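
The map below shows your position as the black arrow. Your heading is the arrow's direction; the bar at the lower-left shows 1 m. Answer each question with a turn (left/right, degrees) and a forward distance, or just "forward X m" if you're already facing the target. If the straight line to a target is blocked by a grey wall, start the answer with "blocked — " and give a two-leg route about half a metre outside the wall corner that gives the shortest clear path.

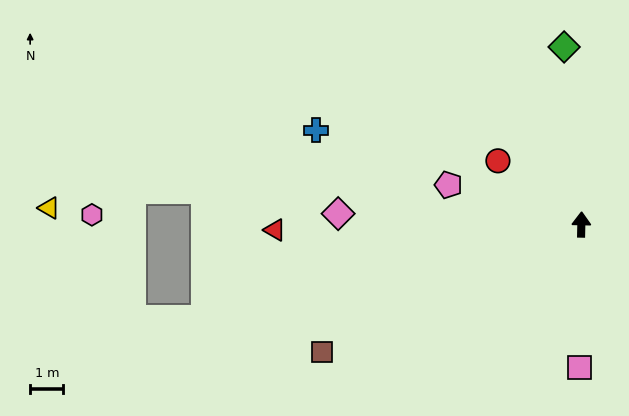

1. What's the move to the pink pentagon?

turn left 75°, forward 4.2 m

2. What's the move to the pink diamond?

turn left 89°, forward 7.3 m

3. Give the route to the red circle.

turn left 54°, forward 3.2 m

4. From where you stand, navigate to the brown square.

turn left 117°, forward 8.7 m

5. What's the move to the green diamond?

turn left 7°, forward 5.4 m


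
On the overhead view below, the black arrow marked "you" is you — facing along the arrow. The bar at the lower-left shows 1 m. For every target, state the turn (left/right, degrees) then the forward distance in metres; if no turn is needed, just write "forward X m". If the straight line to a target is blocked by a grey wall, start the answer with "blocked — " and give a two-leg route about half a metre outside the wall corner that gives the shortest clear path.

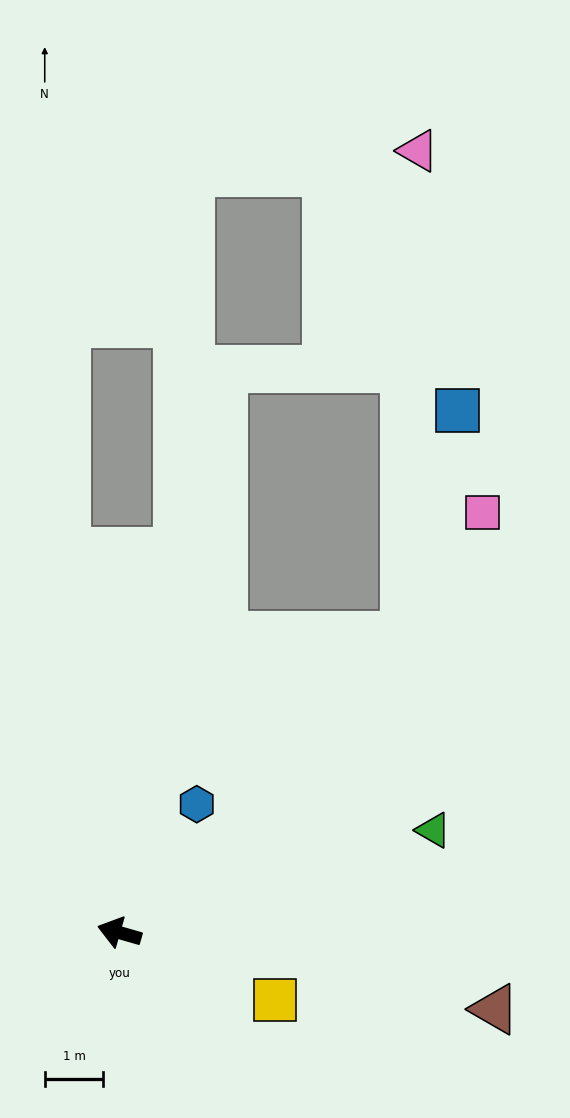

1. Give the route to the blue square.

blocked — turn right 118°, forward 7.0 m, then turn left 31°, forward 4.0 m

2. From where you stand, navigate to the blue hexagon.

turn right 105°, forward 2.6 m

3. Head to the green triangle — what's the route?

turn right 146°, forward 5.6 m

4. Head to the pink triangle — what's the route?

blocked — turn right 118°, forward 7.0 m, then turn left 43°, forward 8.3 m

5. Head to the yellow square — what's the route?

turn left 172°, forward 2.9 m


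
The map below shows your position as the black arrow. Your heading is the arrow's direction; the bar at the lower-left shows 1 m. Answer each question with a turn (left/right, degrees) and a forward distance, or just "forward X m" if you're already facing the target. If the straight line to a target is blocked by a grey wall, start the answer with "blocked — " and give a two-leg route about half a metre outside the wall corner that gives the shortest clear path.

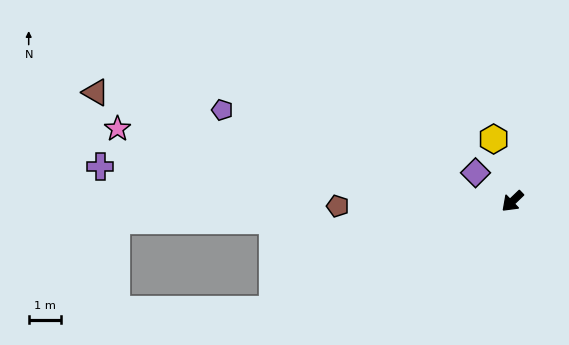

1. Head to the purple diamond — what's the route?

turn right 81°, forward 1.4 m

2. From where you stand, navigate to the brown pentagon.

turn right 42°, forward 5.4 m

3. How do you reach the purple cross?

turn right 49°, forward 12.7 m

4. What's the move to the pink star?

turn right 54°, forward 12.3 m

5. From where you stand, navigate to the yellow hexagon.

turn right 117°, forward 2.0 m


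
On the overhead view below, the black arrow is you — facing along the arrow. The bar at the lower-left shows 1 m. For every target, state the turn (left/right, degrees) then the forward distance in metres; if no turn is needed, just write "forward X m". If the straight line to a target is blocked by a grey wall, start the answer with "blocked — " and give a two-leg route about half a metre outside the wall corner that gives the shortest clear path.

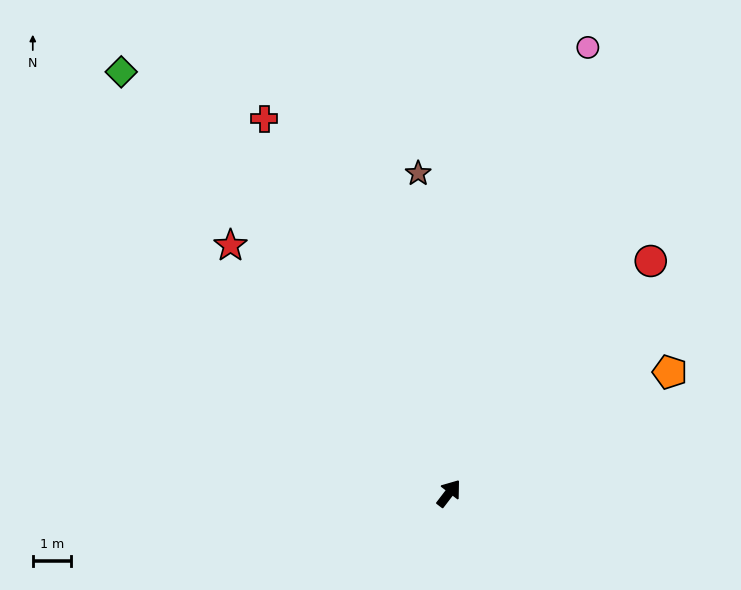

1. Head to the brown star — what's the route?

turn left 43°, forward 8.5 m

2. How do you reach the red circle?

turn right 3°, forward 8.2 m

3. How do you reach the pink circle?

turn left 20°, forward 12.4 m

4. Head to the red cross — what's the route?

turn left 64°, forward 11.1 m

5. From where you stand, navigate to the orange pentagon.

turn right 24°, forward 6.7 m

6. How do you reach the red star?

turn left 79°, forward 8.8 m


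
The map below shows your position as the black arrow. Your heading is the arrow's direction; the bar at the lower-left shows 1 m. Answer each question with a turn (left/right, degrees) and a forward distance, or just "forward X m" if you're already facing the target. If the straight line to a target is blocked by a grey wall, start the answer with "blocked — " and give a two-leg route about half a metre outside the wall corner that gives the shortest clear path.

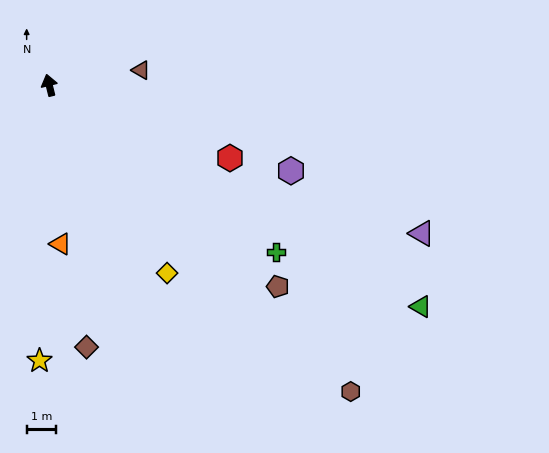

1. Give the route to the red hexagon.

turn right 126°, forward 6.6 m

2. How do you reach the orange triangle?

turn left 170°, forward 5.4 m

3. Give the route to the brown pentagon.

turn right 145°, forward 10.3 m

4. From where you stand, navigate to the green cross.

turn right 140°, forward 9.5 m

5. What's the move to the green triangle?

turn right 135°, forward 14.6 m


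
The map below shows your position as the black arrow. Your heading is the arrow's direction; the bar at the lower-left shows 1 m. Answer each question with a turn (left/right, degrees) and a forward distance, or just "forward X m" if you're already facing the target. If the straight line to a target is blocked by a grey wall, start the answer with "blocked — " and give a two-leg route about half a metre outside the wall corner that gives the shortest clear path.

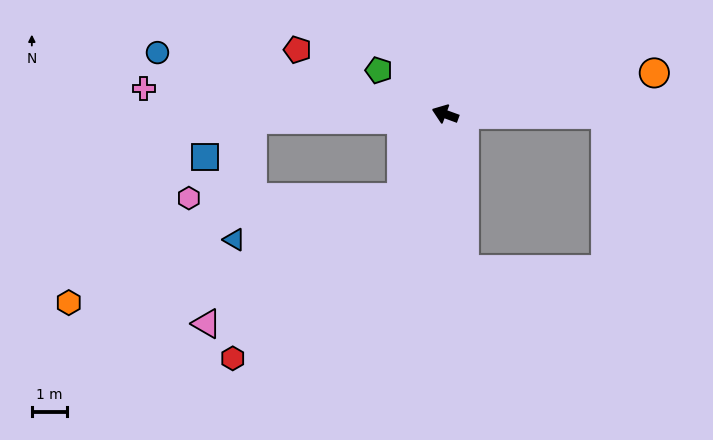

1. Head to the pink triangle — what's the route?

blocked — turn left 83°, forward 2.7 m, then turn right 30°, forward 6.7 m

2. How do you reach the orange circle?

turn right 149°, forward 6.1 m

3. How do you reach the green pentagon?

turn right 13°, forward 2.3 m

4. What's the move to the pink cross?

turn left 15°, forward 8.7 m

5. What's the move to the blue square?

blocked — turn left 21°, forward 5.6 m, then turn left 37°, forward 1.8 m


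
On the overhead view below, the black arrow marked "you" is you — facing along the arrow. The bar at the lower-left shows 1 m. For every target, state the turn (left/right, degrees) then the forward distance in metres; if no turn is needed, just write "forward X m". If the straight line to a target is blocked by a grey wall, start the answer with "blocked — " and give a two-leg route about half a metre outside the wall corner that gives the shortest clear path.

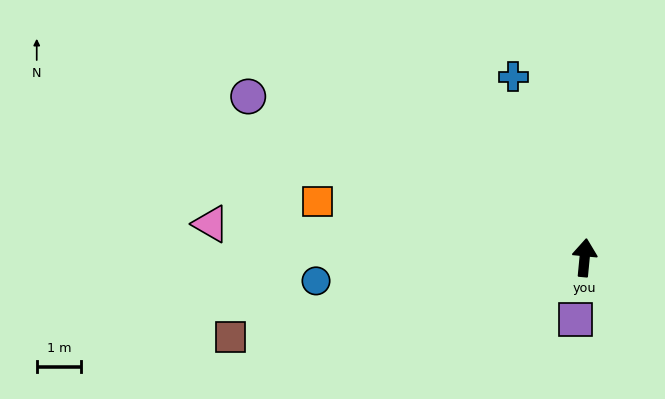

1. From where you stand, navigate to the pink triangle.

turn left 90°, forward 8.5 m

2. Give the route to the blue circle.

turn left 100°, forward 6.1 m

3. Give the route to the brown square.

turn left 108°, forward 8.2 m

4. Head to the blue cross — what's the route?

turn left 27°, forward 4.4 m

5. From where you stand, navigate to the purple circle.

turn left 70°, forward 8.4 m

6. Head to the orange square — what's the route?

turn left 84°, forward 6.2 m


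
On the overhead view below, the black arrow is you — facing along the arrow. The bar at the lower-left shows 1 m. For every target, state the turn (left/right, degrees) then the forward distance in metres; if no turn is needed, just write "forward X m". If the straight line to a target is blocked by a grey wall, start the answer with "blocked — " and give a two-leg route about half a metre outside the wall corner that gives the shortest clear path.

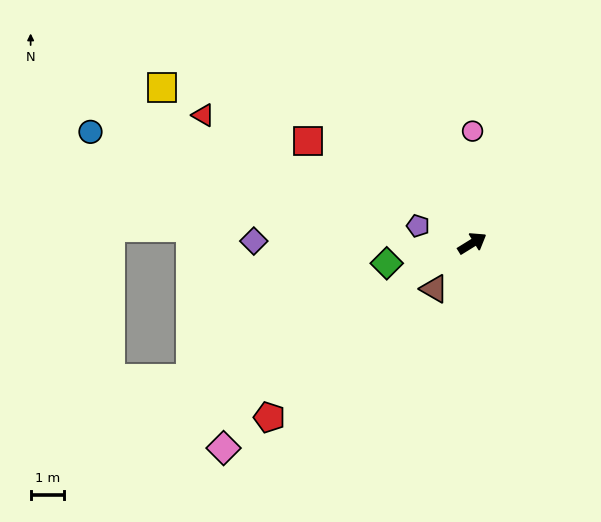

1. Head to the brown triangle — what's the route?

turn right 162°, forward 1.8 m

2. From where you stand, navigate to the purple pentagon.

turn left 130°, forward 1.7 m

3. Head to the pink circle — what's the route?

turn left 58°, forward 3.3 m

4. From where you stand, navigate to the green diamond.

turn left 161°, forward 2.6 m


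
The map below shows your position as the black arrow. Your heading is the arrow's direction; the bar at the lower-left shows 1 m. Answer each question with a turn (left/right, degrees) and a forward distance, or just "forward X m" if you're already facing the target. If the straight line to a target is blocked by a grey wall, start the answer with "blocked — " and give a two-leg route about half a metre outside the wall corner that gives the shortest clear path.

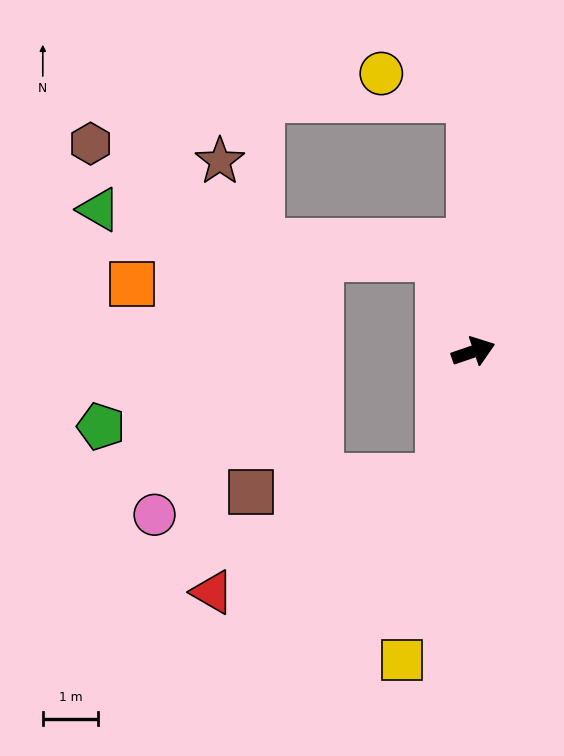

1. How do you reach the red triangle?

blocked — turn right 124°, forward 2.4 m, then turn right 48°, forward 4.6 m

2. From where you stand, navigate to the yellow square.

turn right 122°, forward 5.8 m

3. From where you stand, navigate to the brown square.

blocked — turn right 124°, forward 2.4 m, then turn right 70°, forward 3.4 m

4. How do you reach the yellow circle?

blocked — turn left 72°, forward 4.6 m, then turn left 73°, forward 1.7 m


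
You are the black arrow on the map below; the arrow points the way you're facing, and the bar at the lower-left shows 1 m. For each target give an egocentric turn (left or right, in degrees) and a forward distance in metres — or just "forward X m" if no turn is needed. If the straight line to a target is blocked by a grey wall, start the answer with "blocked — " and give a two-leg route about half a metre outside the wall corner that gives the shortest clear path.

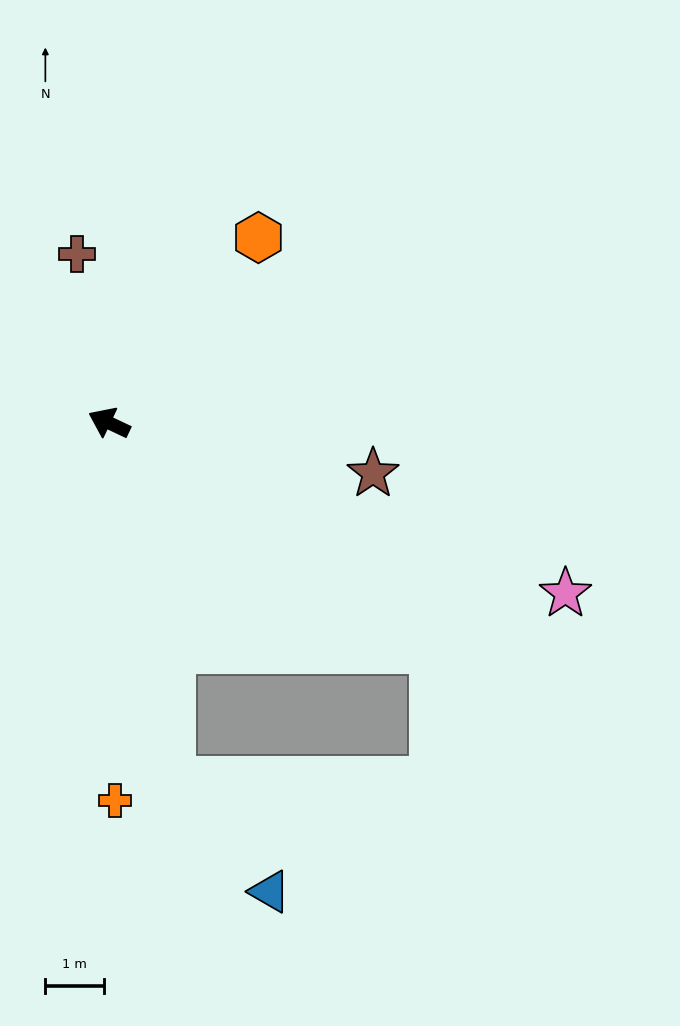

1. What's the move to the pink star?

turn right 175°, forward 8.3 m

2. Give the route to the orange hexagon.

turn right 104°, forward 4.1 m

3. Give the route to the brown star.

turn right 166°, forward 4.6 m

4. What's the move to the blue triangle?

blocked — turn left 125°, forward 6.2 m, then turn left 32°, forward 2.5 m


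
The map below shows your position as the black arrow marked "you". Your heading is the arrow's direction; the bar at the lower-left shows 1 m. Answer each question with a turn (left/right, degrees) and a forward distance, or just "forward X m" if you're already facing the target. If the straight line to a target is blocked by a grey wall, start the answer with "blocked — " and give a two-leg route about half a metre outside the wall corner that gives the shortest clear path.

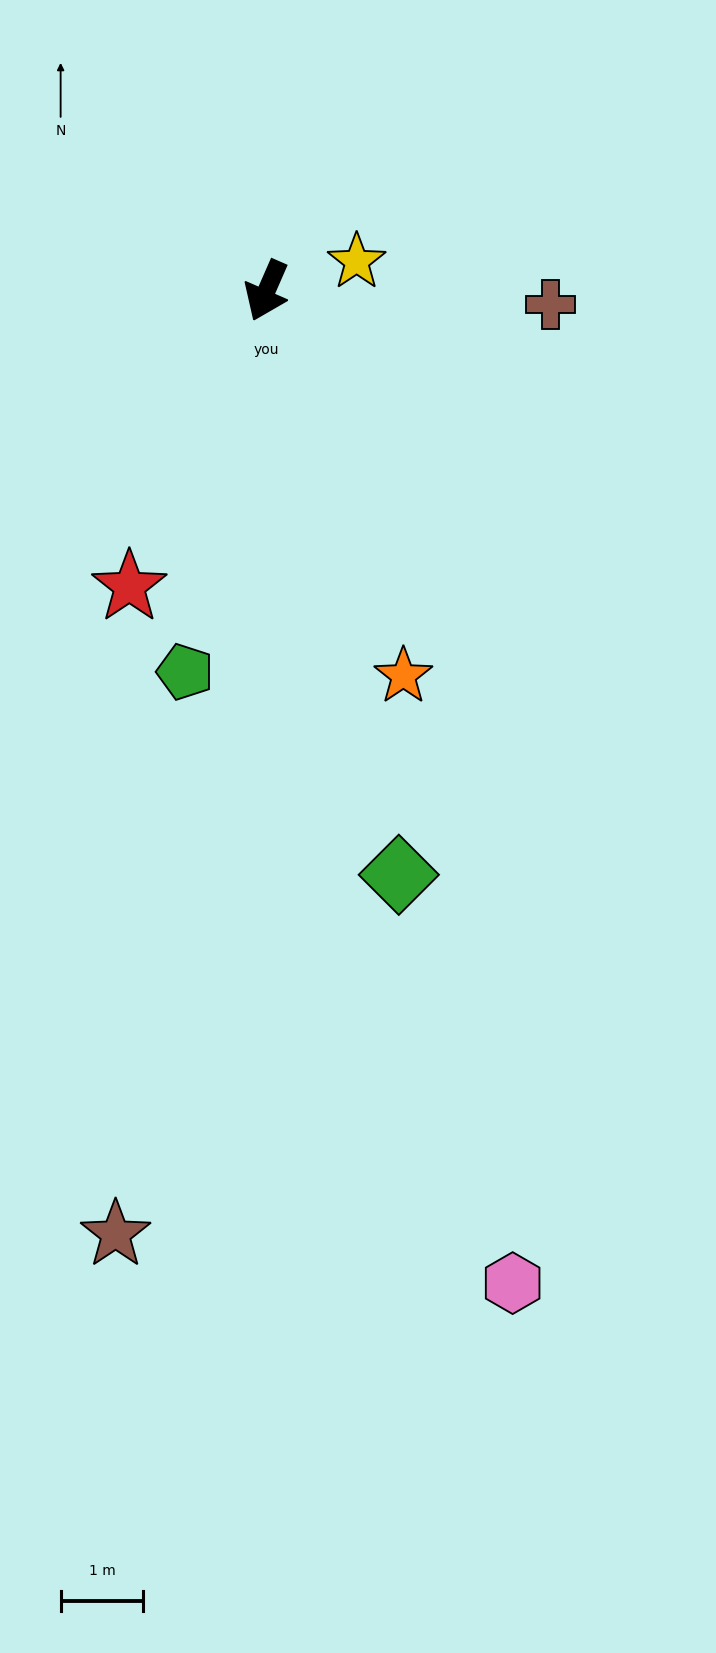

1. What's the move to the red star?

forward 3.9 m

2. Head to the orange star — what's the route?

turn left 43°, forward 4.9 m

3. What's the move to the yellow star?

turn left 132°, forward 1.1 m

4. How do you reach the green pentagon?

turn left 12°, forward 4.7 m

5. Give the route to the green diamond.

turn left 36°, forward 7.2 m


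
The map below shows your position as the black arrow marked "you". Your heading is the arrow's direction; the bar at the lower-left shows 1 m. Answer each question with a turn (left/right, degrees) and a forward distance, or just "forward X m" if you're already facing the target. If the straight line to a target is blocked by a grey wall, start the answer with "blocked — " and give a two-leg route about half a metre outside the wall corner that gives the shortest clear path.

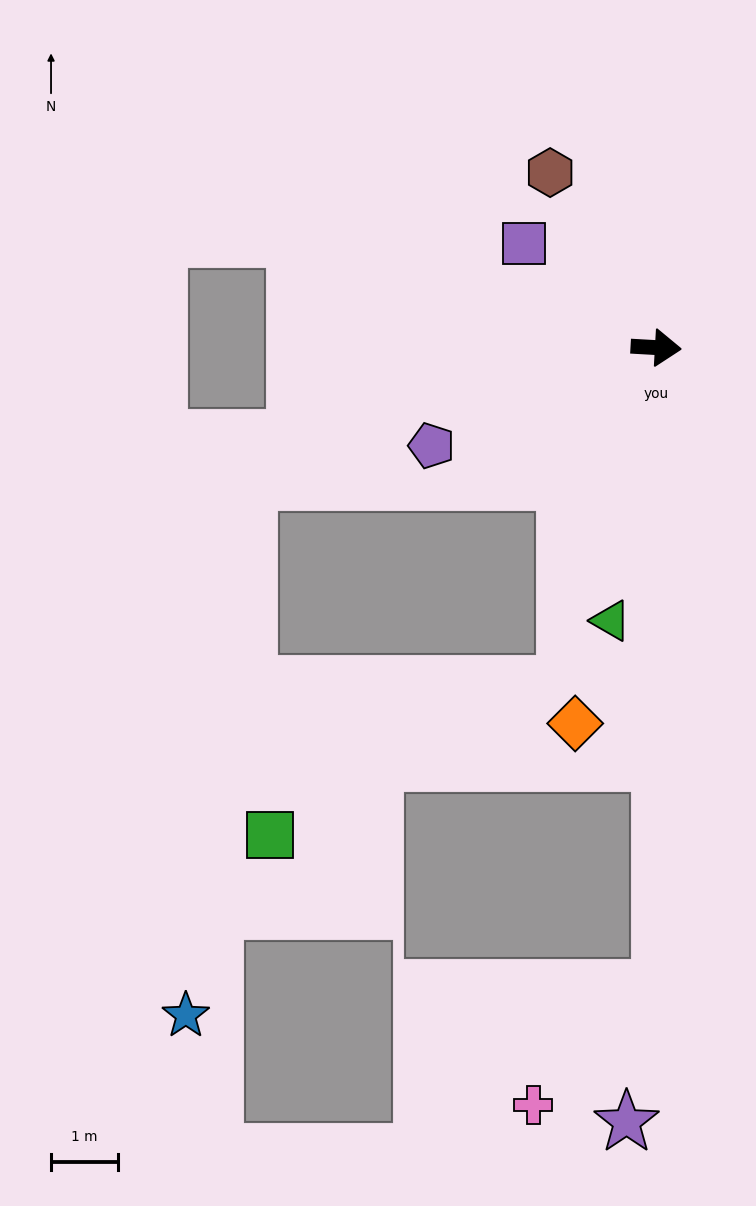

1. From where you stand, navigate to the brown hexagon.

turn left 124°, forward 3.1 m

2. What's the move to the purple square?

turn left 145°, forward 2.5 m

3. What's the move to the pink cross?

blocked — turn right 86°, forward 9.6 m, then turn right 48°, forward 2.6 m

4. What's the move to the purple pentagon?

turn right 153°, forward 3.7 m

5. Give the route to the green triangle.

turn right 96°, forward 4.1 m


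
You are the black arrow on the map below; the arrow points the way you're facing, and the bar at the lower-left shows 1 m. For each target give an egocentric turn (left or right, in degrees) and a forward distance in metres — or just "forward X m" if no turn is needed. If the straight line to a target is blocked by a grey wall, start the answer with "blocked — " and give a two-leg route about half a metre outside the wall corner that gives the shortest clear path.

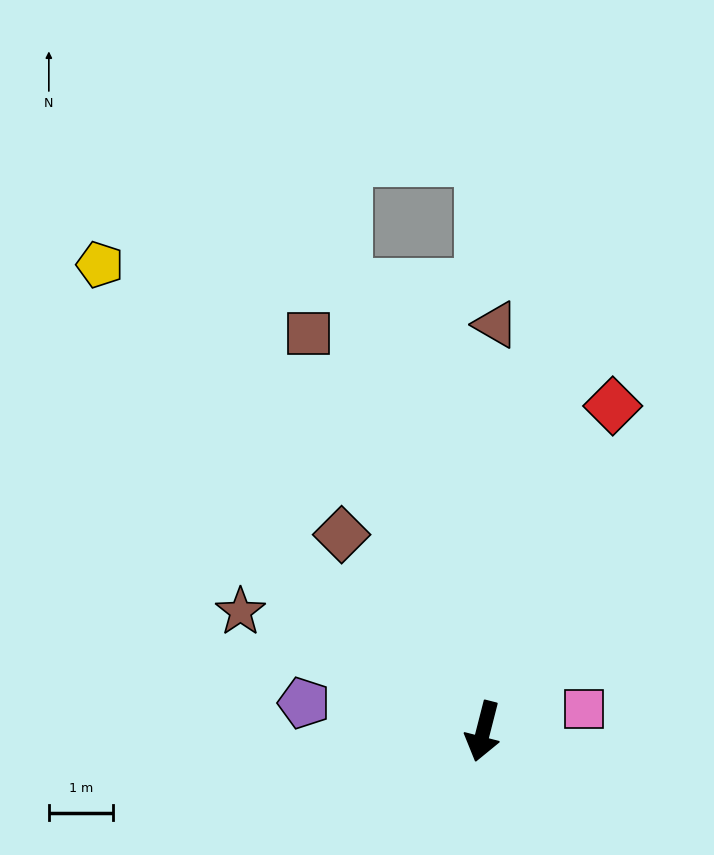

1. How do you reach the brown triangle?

turn right 167°, forward 6.3 m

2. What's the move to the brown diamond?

turn right 130°, forward 3.8 m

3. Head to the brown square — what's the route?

turn right 142°, forward 6.7 m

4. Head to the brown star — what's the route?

turn right 102°, forward 4.2 m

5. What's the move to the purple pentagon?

turn right 85°, forward 2.8 m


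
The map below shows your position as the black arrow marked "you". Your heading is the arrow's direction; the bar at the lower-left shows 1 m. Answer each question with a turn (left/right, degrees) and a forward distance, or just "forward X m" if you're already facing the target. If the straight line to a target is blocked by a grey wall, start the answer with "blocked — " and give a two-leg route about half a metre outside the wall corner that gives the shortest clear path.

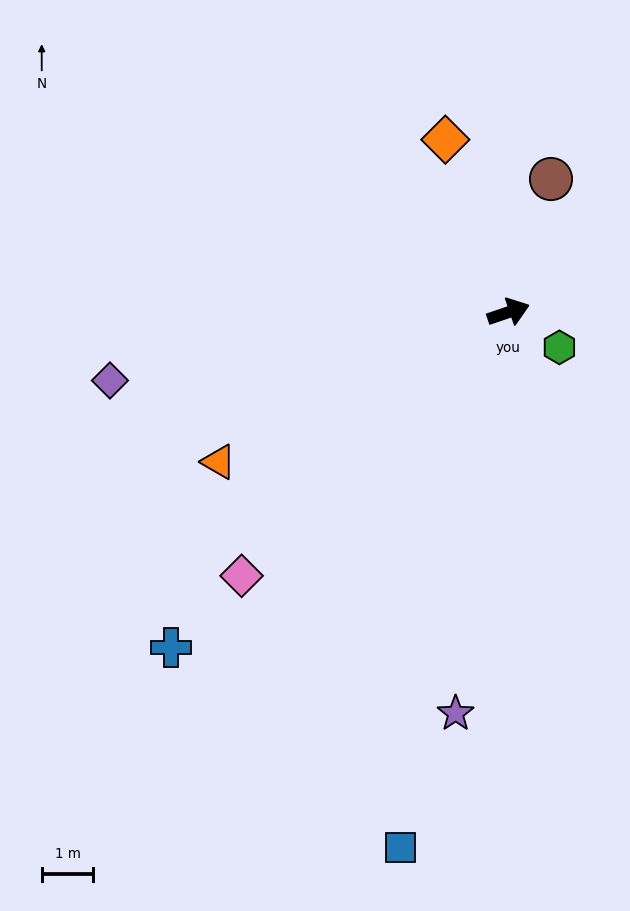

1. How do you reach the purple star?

turn right 116°, forward 7.9 m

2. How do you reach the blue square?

turn right 120°, forward 10.6 m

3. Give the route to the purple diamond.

turn left 171°, forward 7.8 m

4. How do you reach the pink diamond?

turn right 154°, forward 7.3 m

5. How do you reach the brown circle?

turn left 54°, forward 2.7 m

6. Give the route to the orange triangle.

turn right 171°, forward 6.3 m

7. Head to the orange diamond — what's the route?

turn left 91°, forward 3.6 m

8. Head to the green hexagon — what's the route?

turn right 53°, forward 1.2 m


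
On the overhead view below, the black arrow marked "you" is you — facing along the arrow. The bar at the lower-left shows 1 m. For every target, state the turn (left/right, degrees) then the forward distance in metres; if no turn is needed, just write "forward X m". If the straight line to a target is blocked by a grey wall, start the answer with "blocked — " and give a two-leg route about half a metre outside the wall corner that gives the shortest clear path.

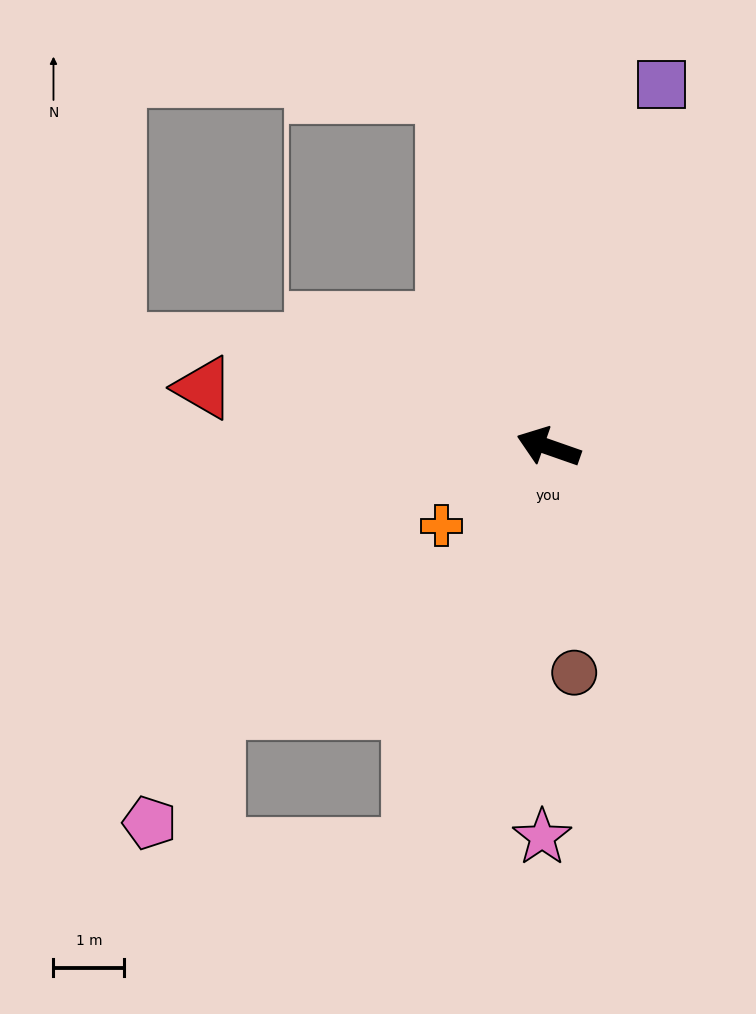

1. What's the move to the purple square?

turn right 88°, forward 5.4 m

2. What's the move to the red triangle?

turn left 10°, forward 4.9 m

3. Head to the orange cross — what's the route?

turn left 56°, forward 1.9 m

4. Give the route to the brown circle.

turn left 116°, forward 3.2 m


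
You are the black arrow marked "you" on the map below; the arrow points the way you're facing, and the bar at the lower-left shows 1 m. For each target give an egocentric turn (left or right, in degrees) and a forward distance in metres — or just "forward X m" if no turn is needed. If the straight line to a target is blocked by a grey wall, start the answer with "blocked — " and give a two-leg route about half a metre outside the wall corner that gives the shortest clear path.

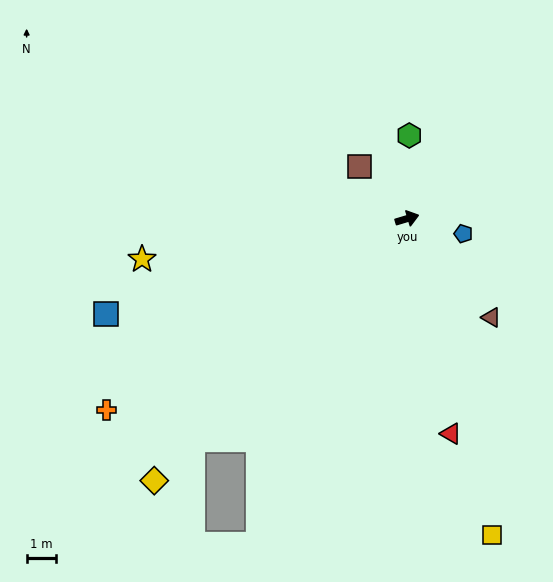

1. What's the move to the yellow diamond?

turn right 151°, forward 12.6 m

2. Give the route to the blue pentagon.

turn right 32°, forward 2.0 m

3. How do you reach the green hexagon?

turn left 72°, forward 2.9 m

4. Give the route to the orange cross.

turn right 164°, forward 12.3 m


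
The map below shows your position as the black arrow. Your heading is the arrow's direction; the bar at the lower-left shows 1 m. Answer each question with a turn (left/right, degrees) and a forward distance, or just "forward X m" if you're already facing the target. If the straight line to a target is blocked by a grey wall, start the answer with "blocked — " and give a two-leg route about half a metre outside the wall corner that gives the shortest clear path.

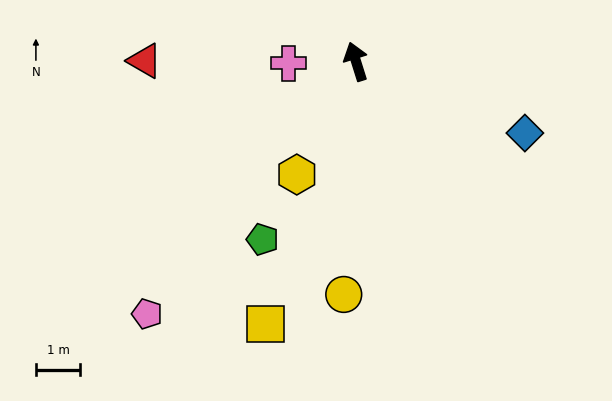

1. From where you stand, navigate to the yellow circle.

turn left 160°, forward 5.3 m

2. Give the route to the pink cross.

turn left 74°, forward 1.5 m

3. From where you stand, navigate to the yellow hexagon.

turn left 135°, forward 2.9 m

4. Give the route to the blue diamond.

turn right 130°, forward 4.2 m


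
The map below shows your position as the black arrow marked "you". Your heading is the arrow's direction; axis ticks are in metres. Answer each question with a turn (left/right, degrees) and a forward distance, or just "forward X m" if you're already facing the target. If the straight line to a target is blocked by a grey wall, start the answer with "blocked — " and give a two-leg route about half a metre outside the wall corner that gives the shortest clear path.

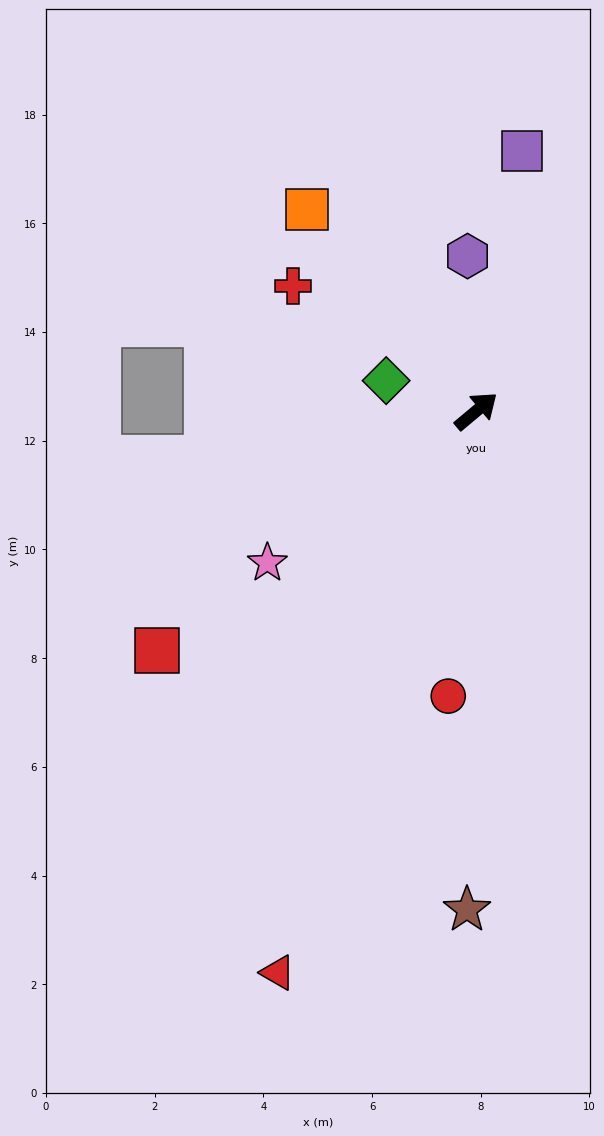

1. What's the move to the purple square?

turn left 40°, forward 4.9 m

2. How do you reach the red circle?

turn right 136°, forward 5.3 m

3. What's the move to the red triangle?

turn right 149°, forward 11.0 m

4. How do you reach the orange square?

turn left 90°, forward 4.8 m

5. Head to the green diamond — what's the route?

turn left 121°, forward 1.7 m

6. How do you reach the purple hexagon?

turn left 53°, forward 2.9 m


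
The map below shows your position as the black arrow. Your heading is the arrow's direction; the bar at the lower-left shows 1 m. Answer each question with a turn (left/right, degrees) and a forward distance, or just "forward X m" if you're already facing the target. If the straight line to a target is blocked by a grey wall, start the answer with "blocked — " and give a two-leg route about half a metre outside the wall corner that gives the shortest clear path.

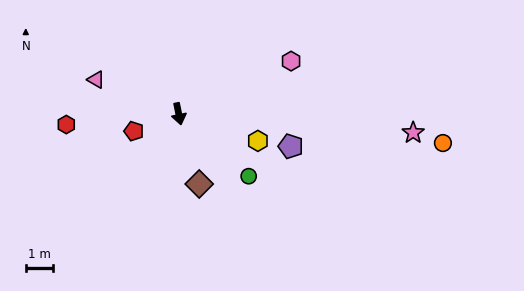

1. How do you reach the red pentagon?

turn right 80°, forward 1.8 m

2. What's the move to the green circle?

turn left 37°, forward 3.5 m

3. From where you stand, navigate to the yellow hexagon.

turn left 60°, forward 3.1 m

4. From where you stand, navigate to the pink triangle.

turn right 124°, forward 3.3 m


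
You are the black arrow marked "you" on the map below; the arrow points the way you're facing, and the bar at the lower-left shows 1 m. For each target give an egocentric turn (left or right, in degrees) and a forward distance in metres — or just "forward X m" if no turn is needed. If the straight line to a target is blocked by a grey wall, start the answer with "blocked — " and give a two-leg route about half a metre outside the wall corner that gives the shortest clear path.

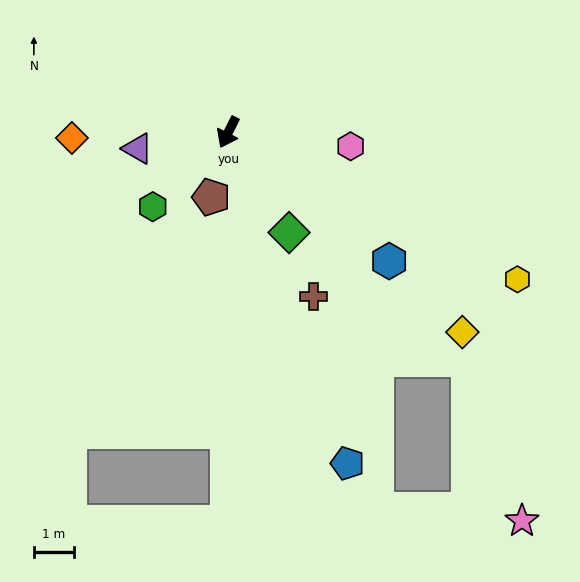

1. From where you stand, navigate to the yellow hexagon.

turn left 90°, forward 8.0 m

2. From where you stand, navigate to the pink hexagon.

turn left 110°, forward 3.0 m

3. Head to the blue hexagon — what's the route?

turn left 78°, forward 5.1 m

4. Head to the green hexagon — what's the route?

turn right 19°, forward 2.6 m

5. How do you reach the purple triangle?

turn right 53°, forward 2.3 m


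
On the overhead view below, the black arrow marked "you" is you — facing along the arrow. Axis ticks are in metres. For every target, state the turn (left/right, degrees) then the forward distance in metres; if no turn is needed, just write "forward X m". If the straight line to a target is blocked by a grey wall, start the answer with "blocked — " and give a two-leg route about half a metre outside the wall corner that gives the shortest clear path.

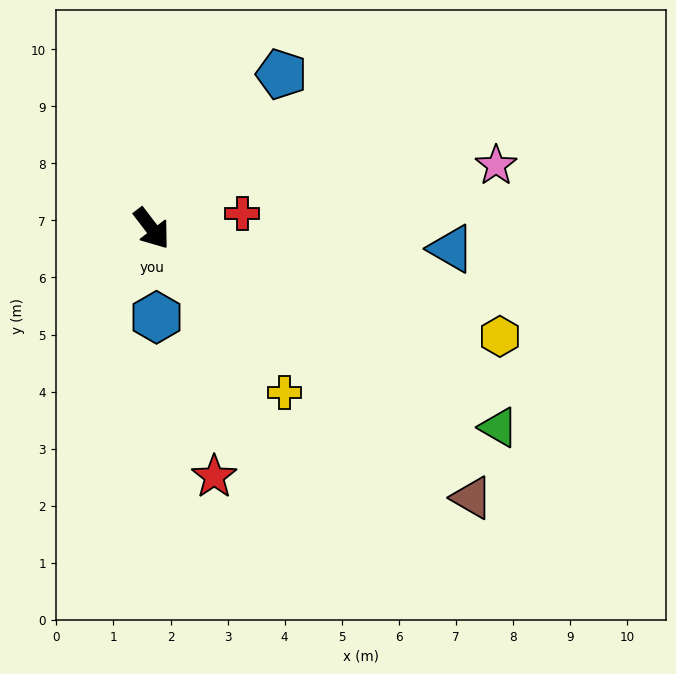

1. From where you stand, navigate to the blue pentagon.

turn left 103°, forward 3.5 m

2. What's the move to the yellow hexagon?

turn left 35°, forward 6.4 m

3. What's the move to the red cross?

turn left 62°, forward 1.6 m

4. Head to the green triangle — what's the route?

turn left 23°, forward 7.0 m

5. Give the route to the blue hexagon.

turn right 34°, forward 1.6 m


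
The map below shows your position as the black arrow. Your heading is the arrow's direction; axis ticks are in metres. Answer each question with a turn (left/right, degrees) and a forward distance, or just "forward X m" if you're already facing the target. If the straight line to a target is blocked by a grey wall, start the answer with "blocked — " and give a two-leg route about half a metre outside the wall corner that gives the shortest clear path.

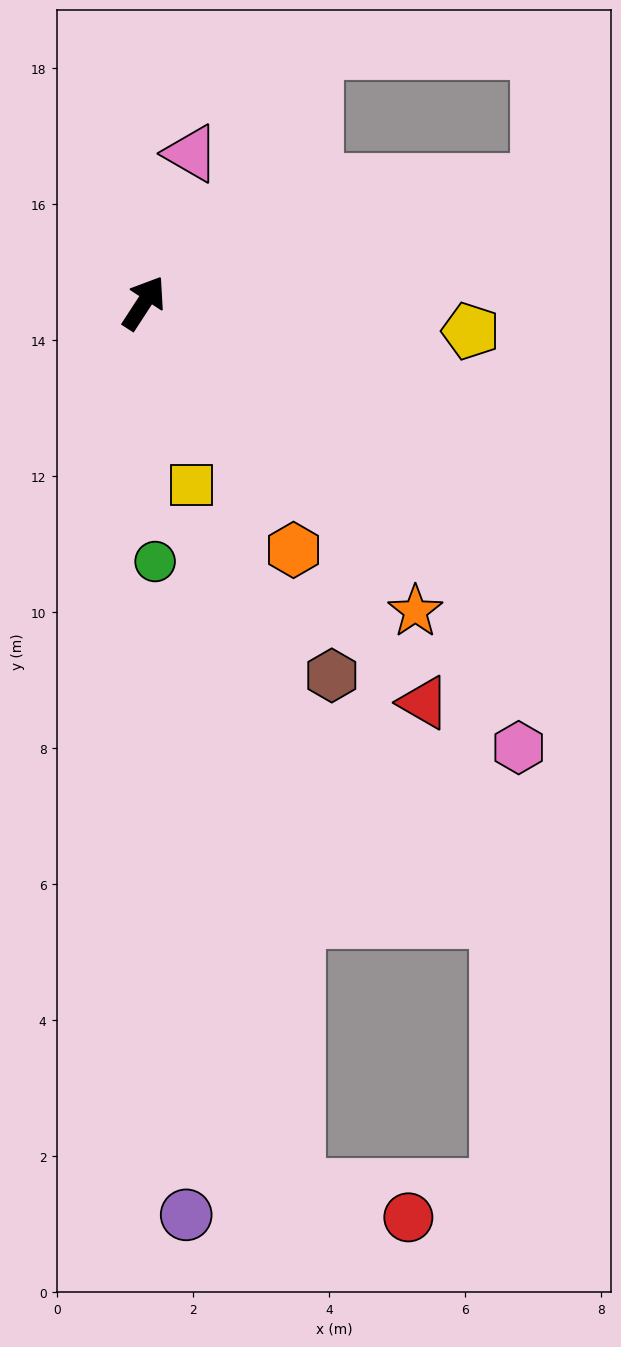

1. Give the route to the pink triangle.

turn left 15°, forward 2.3 m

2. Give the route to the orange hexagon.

turn right 116°, forward 4.2 m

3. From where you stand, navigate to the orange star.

turn right 106°, forward 6.0 m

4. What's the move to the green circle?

turn right 144°, forward 3.8 m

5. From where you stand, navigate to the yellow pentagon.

turn right 62°, forward 4.8 m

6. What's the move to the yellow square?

turn right 132°, forward 2.8 m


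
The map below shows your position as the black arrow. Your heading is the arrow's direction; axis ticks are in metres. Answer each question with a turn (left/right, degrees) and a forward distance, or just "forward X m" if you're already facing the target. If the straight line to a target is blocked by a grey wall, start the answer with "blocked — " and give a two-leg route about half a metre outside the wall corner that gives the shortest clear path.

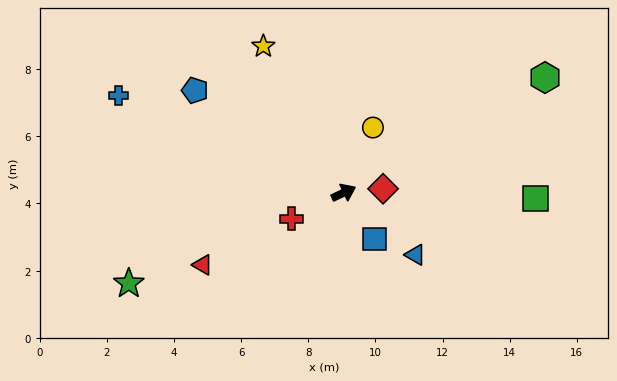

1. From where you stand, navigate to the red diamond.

turn right 20°, forward 1.2 m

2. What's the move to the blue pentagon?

turn left 120°, forward 5.4 m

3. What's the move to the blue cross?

turn left 131°, forward 7.3 m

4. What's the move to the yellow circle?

turn left 41°, forward 2.1 m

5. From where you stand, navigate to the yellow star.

turn left 93°, forward 5.0 m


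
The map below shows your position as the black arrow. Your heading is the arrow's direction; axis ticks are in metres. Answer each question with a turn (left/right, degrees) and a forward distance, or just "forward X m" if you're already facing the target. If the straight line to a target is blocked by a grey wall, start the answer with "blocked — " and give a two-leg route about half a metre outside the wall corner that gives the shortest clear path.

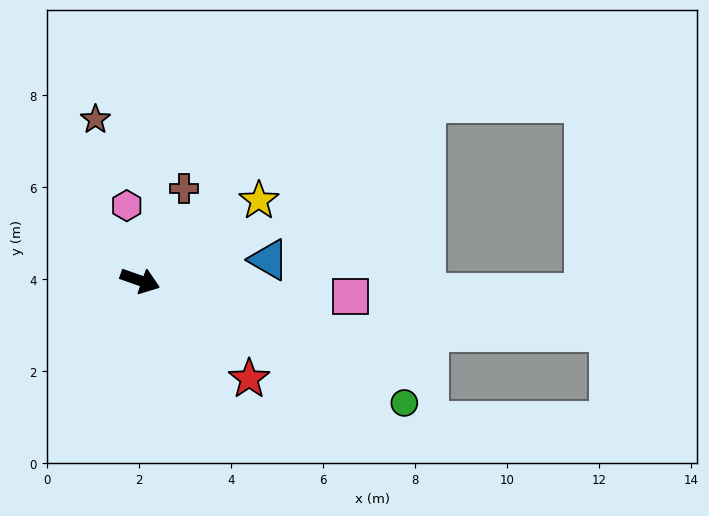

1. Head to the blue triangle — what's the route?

turn left 29°, forward 2.8 m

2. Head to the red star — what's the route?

turn right 23°, forward 3.2 m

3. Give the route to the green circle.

turn right 5°, forward 6.3 m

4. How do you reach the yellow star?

turn left 53°, forward 3.1 m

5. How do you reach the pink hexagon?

turn left 120°, forward 1.7 m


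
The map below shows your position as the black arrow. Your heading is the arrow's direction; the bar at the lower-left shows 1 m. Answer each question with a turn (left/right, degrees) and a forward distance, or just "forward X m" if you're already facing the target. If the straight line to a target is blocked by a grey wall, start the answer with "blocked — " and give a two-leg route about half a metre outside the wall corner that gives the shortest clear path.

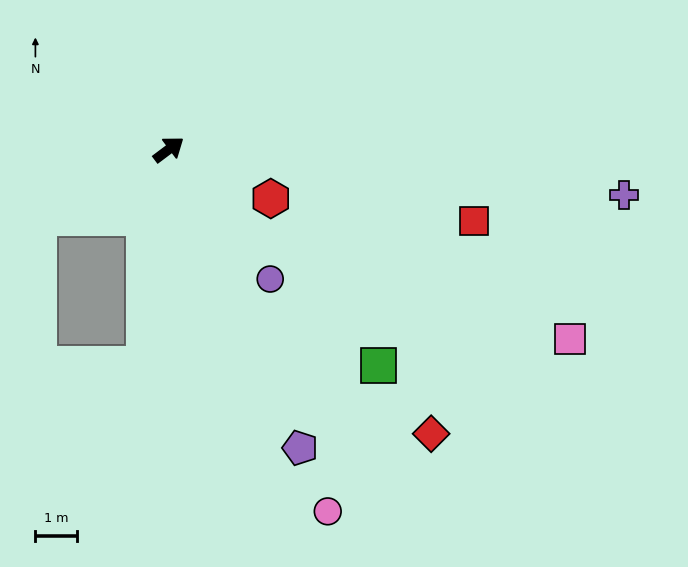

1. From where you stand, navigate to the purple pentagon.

turn right 103°, forward 7.8 m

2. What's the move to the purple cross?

turn right 43°, forward 10.9 m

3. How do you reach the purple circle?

turn right 89°, forward 3.9 m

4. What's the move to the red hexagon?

turn right 63°, forward 2.7 m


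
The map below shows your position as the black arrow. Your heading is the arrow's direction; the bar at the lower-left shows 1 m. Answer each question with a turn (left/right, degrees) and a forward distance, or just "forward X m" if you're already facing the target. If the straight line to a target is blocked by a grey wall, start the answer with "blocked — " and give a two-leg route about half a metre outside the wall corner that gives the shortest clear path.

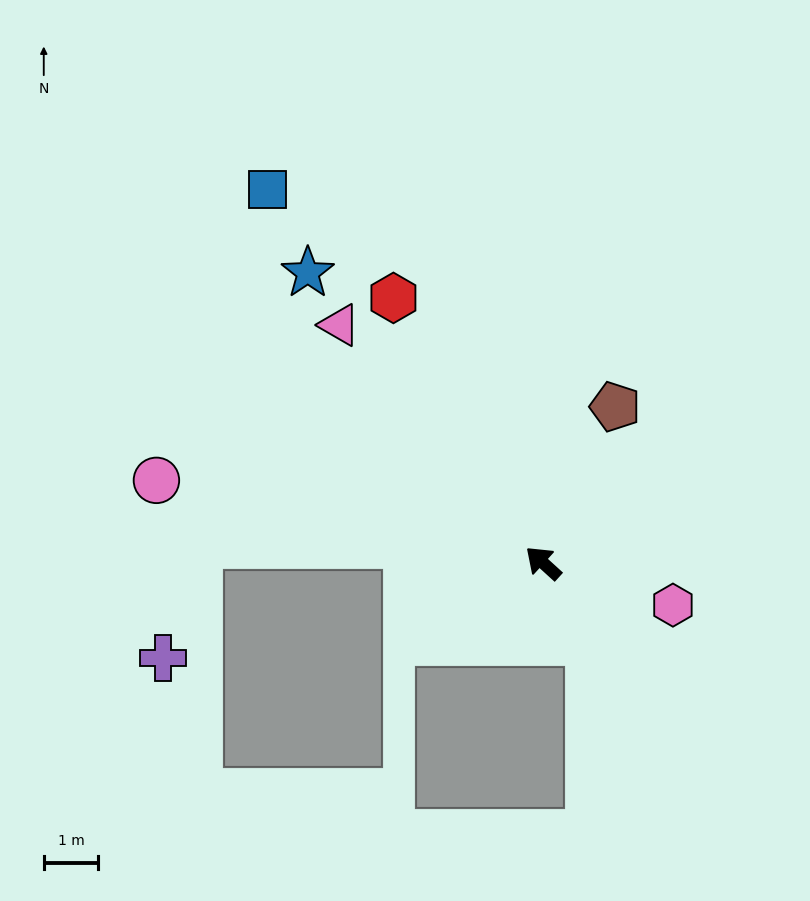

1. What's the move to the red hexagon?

turn right 18°, forward 5.6 m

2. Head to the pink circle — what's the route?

turn left 30°, forward 7.3 m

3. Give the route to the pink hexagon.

turn right 156°, forward 2.5 m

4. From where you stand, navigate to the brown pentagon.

turn right 72°, forward 3.2 m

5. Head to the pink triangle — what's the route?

turn right 7°, forward 5.8 m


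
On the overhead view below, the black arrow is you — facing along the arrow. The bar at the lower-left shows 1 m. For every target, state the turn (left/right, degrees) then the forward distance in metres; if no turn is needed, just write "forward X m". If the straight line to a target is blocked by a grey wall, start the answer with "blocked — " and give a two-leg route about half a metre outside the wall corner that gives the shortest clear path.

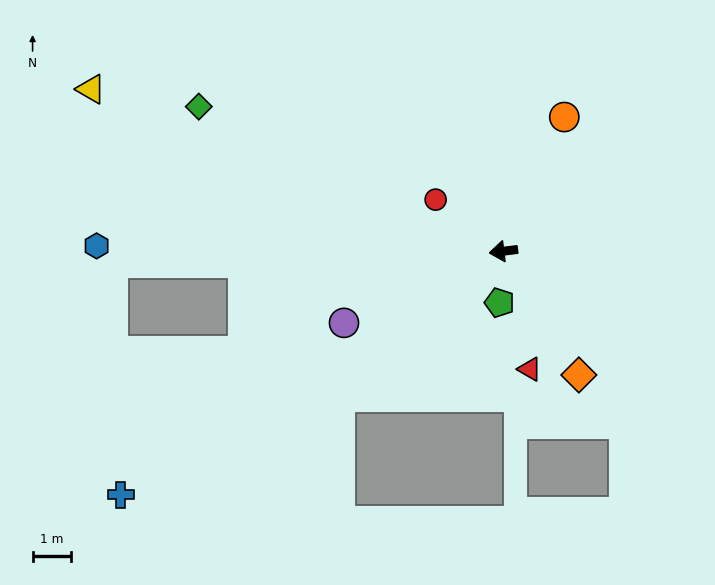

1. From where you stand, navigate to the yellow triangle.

turn right 28°, forward 11.6 m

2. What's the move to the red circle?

turn right 44°, forward 2.2 m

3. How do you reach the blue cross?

turn left 25°, forward 11.9 m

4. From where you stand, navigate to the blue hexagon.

turn right 8°, forward 10.7 m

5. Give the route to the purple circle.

turn left 17°, forward 4.6 m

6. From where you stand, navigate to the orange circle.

turn right 121°, forward 3.9 m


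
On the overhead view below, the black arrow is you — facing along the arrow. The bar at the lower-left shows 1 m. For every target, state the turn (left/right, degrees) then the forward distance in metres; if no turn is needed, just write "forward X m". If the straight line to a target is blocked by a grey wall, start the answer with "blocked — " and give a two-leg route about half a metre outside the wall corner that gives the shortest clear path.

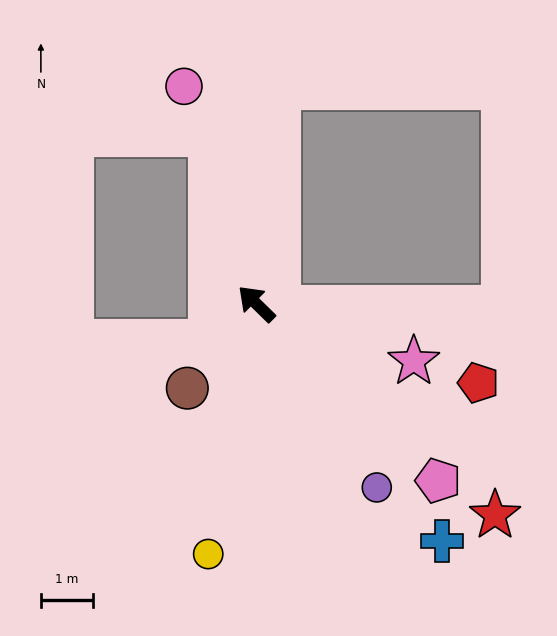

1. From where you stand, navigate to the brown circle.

turn left 95°, forward 2.1 m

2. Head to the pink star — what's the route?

turn right 156°, forward 3.2 m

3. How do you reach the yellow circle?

turn left 124°, forward 4.9 m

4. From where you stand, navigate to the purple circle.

turn left 168°, forward 4.2 m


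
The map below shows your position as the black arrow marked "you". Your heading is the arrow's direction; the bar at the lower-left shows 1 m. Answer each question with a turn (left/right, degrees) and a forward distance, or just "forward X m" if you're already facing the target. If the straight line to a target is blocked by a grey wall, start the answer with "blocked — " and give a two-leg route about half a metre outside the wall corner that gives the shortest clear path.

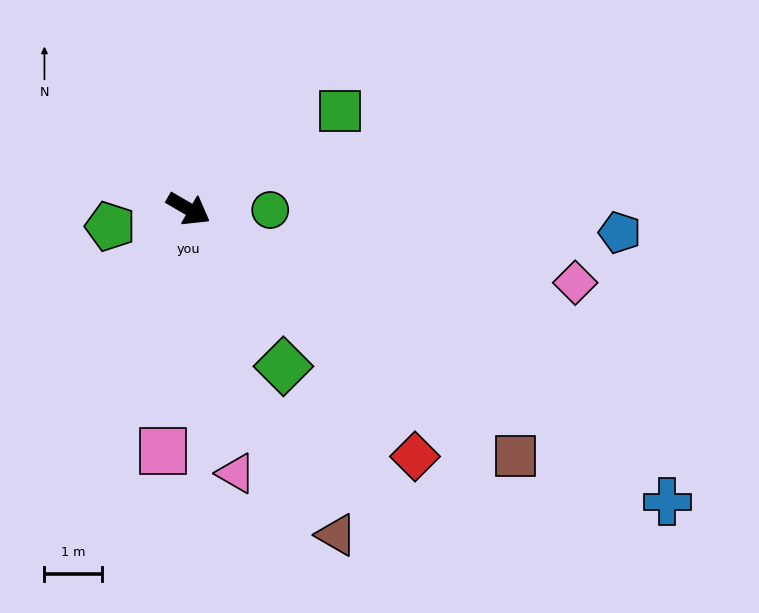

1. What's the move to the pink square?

turn right 66°, forward 4.3 m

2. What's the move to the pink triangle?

turn right 50°, forward 4.7 m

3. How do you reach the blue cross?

forward 9.8 m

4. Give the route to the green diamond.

turn right 29°, forward 3.2 m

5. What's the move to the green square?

turn left 63°, forward 3.2 m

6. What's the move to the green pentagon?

turn right 137°, forward 1.4 m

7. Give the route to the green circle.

turn left 29°, forward 1.4 m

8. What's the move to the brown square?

turn right 7°, forward 7.2 m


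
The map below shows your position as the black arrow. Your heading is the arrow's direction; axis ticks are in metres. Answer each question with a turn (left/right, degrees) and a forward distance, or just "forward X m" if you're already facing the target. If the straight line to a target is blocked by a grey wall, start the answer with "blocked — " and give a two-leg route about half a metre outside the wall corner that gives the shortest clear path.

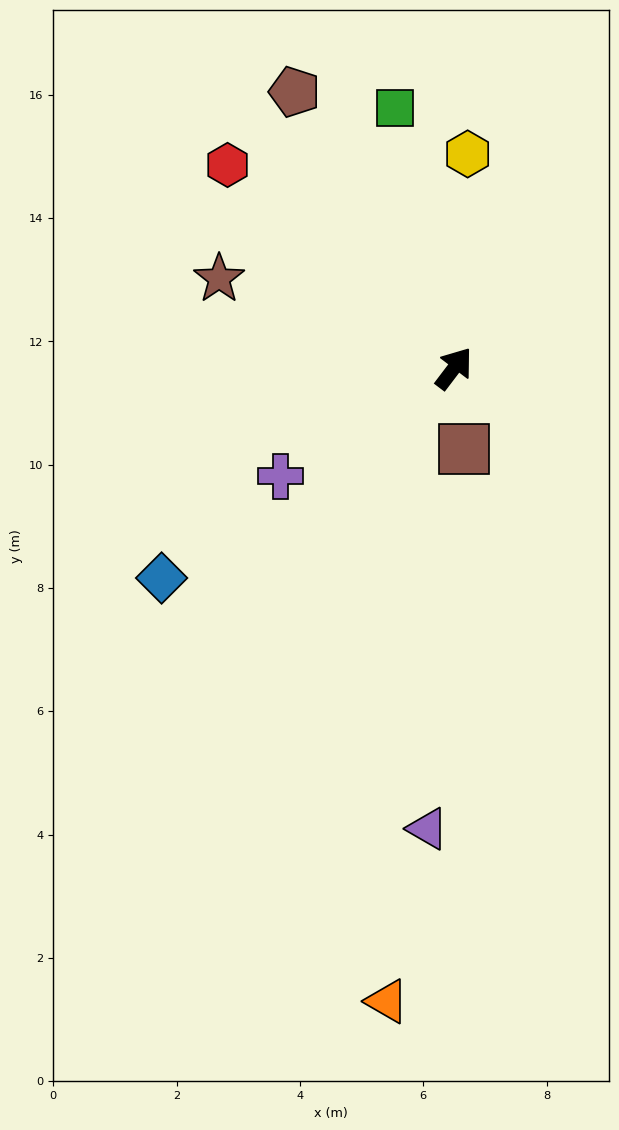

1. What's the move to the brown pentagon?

turn left 67°, forward 5.2 m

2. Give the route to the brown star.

turn left 106°, forward 4.1 m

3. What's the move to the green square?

turn left 50°, forward 4.3 m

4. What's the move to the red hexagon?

turn left 85°, forward 4.9 m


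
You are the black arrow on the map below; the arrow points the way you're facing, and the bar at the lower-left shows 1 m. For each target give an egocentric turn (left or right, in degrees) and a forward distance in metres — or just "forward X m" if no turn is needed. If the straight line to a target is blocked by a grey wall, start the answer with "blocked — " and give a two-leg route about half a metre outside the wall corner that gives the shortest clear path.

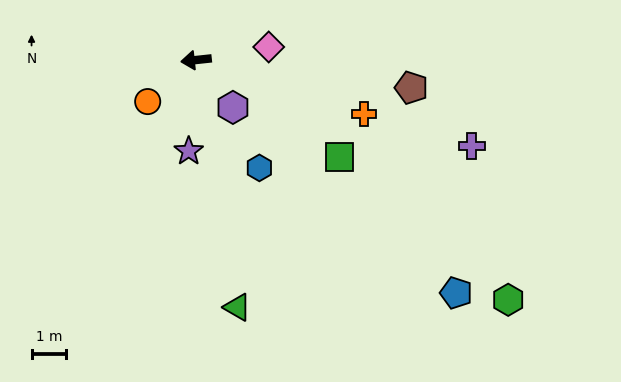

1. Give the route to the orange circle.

turn left 35°, forward 1.8 m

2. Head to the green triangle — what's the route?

turn left 93°, forward 7.3 m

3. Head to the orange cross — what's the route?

turn left 156°, forward 5.1 m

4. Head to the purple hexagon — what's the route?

turn left 122°, forward 1.7 m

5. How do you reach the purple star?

turn left 79°, forward 2.6 m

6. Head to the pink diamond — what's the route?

turn right 176°, forward 2.1 m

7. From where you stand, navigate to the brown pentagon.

turn left 167°, forward 6.3 m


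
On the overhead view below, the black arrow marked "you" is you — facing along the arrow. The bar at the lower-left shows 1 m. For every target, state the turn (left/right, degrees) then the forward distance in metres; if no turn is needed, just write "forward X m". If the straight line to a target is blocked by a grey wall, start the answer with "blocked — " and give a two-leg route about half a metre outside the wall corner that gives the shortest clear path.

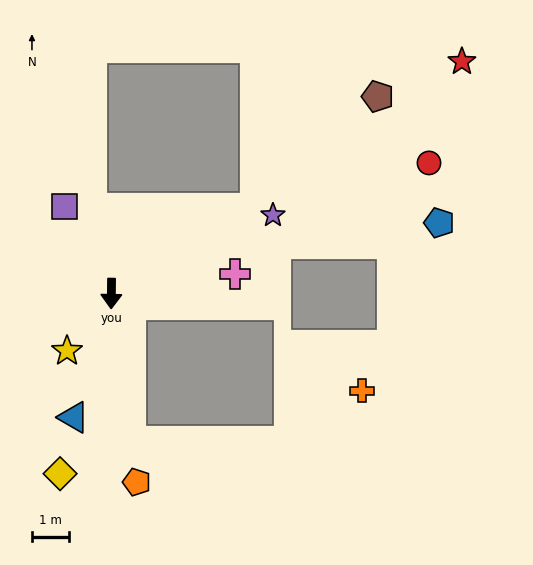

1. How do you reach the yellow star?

turn right 37°, forward 1.9 m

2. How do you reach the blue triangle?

turn right 16°, forward 3.5 m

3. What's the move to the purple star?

turn left 117°, forward 4.8 m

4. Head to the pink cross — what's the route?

turn left 100°, forward 3.3 m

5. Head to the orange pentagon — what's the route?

turn left 8°, forward 5.1 m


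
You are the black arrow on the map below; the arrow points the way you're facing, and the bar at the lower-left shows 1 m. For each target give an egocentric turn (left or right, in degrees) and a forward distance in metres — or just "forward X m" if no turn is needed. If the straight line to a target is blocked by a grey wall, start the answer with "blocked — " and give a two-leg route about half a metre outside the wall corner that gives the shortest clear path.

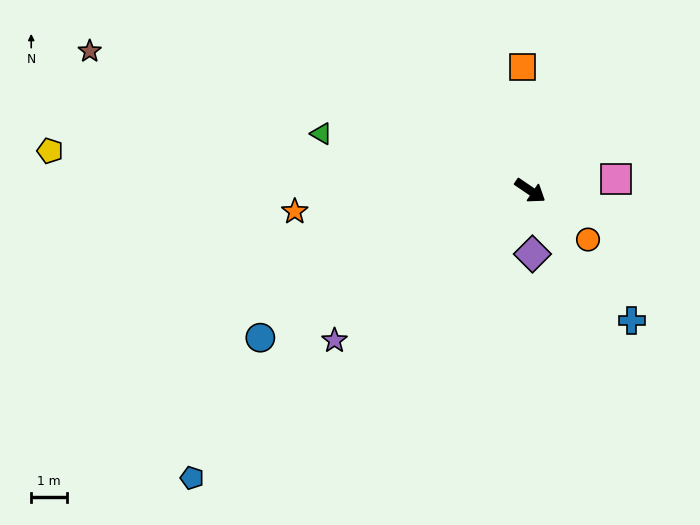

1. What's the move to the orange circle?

turn right 6°, forward 2.1 m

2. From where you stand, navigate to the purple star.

turn right 108°, forward 6.9 m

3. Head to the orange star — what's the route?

turn right 141°, forward 6.6 m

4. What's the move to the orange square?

turn left 128°, forward 3.5 m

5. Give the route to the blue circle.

turn right 117°, forward 8.6 m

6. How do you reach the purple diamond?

turn right 54°, forward 1.8 m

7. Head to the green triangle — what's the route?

turn right 161°, forward 6.1 m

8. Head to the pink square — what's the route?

turn left 42°, forward 2.4 m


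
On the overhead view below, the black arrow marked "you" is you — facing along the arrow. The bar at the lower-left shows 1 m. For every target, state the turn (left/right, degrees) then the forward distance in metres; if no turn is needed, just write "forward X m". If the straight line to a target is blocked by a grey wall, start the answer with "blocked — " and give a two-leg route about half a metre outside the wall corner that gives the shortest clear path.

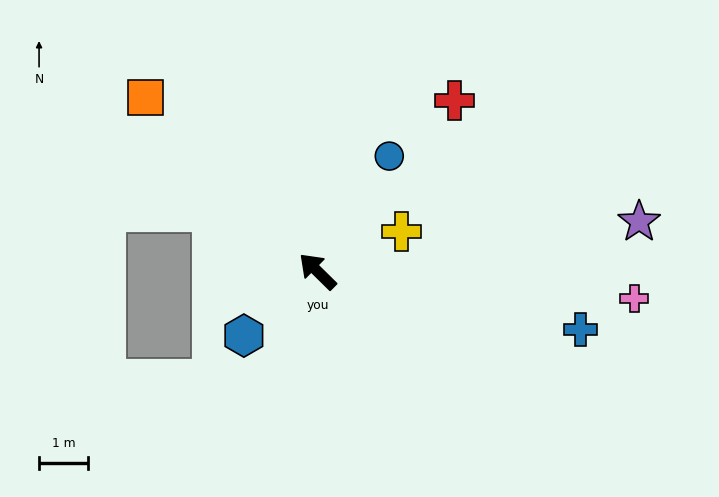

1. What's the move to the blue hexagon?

turn left 86°, forward 2.0 m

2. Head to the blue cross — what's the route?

turn right 148°, forward 5.5 m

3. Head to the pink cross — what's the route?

turn right 140°, forward 6.5 m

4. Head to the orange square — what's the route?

forward 5.0 m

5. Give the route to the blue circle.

turn right 77°, forward 2.8 m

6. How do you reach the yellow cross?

turn right 110°, forward 1.9 m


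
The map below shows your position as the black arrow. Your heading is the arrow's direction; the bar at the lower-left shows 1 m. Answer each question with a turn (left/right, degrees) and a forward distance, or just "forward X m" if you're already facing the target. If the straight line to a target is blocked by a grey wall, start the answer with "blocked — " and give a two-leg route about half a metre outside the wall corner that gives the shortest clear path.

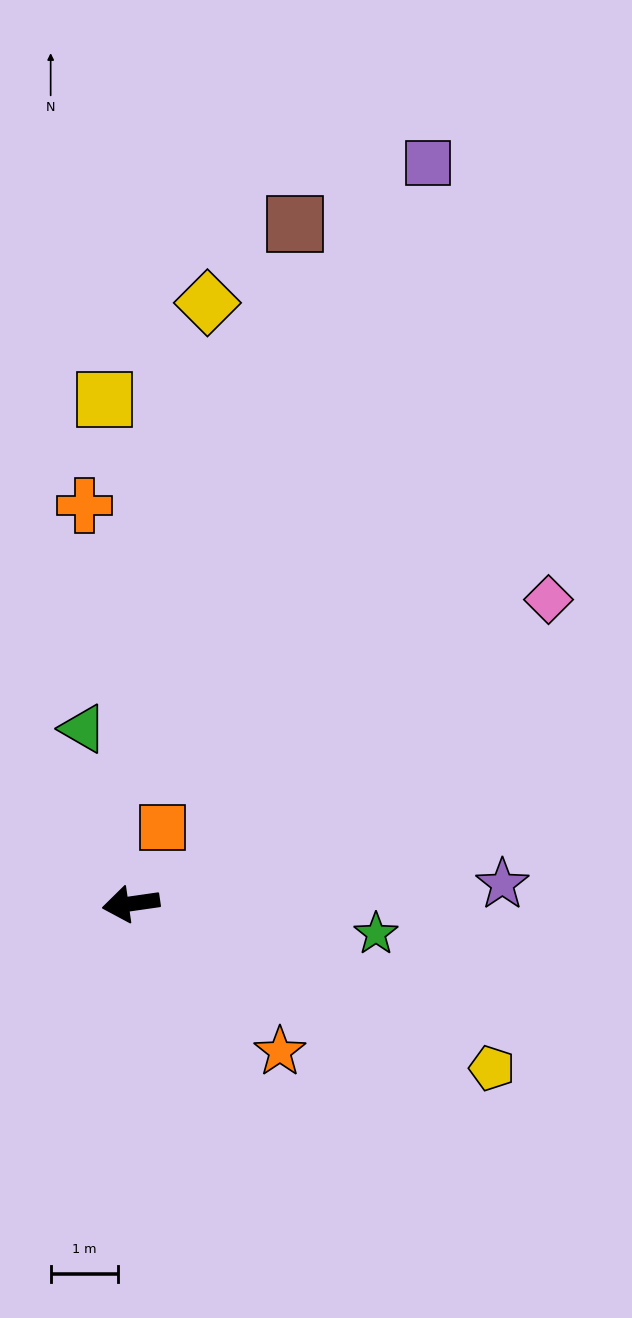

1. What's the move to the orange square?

turn right 121°, forward 1.2 m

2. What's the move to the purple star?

turn left 175°, forward 5.5 m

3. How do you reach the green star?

turn left 165°, forward 3.7 m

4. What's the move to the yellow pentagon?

turn left 147°, forward 5.9 m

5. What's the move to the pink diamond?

turn right 152°, forward 7.7 m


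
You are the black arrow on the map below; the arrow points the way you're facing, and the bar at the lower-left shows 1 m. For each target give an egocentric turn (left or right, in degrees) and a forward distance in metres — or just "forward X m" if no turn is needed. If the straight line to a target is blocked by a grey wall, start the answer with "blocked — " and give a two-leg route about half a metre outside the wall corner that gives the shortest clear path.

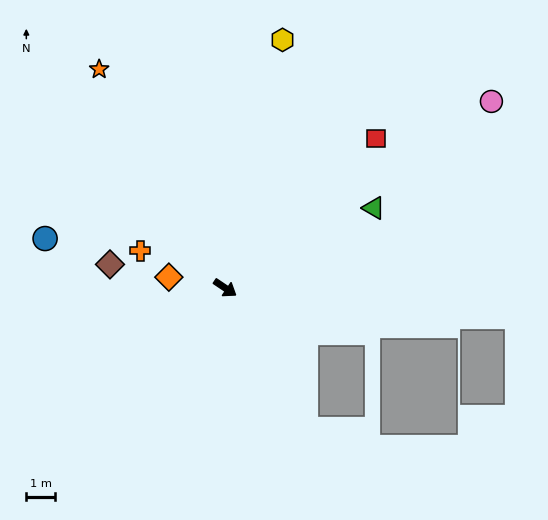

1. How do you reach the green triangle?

turn left 62°, forward 5.9 m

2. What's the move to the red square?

turn left 79°, forward 7.4 m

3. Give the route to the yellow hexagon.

turn left 111°, forward 8.9 m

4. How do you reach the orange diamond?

turn right 157°, forward 2.0 m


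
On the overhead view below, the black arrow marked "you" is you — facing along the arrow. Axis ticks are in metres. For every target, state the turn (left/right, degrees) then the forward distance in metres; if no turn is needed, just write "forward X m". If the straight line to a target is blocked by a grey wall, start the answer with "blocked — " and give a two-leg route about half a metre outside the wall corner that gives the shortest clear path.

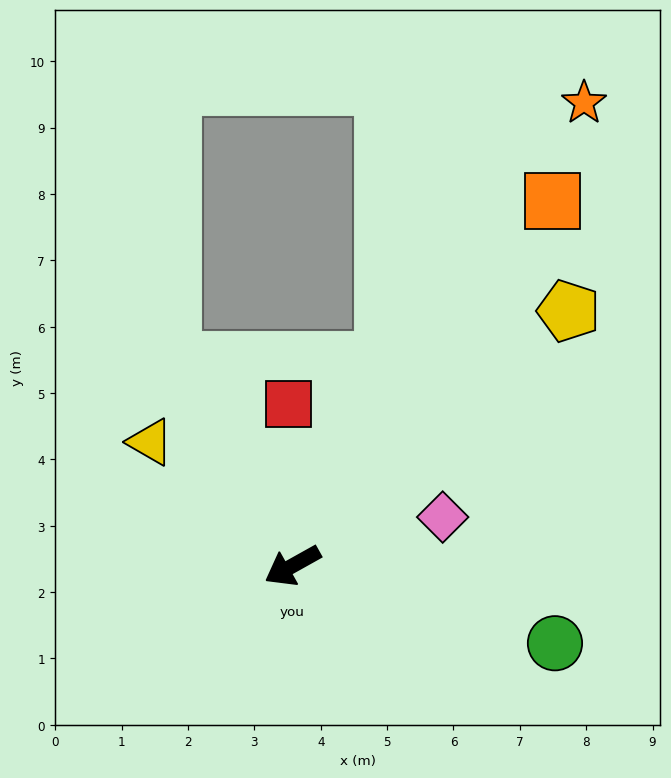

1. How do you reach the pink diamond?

turn left 169°, forward 2.4 m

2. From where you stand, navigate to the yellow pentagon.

turn right 166°, forward 5.7 m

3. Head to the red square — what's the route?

turn right 118°, forward 2.4 m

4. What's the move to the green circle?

turn left 134°, forward 4.1 m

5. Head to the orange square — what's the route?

turn right 155°, forward 6.8 m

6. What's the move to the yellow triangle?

turn right 70°, forward 2.8 m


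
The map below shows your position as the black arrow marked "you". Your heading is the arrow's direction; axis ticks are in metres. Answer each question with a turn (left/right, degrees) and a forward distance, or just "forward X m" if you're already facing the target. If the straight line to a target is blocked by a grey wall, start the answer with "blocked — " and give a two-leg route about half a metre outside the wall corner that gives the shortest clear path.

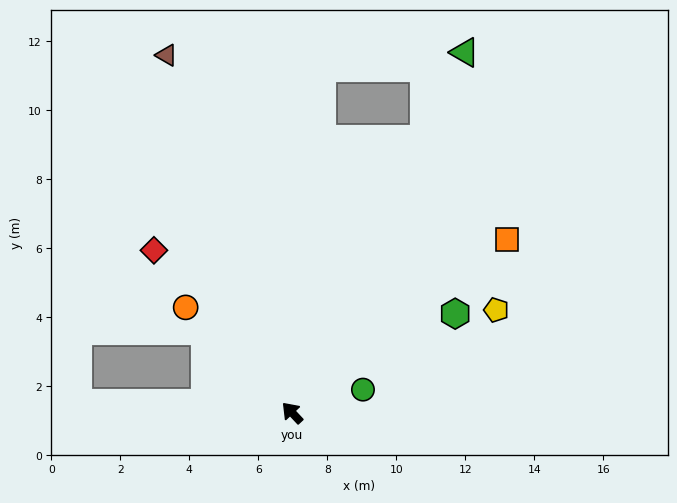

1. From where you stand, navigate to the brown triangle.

turn right 24°, forward 11.0 m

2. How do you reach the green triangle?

turn right 69°, forward 11.6 m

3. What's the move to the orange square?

turn right 94°, forward 8.0 m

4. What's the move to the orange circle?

turn left 2°, forward 4.3 m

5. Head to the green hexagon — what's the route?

turn right 102°, forward 5.5 m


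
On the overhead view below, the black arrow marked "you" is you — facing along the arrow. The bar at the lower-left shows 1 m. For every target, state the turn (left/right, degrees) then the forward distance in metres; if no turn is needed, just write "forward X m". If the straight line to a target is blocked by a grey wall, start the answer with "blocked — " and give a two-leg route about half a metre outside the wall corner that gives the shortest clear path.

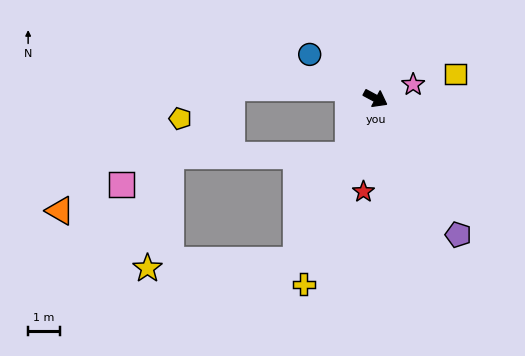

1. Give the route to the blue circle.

turn left 175°, forward 2.5 m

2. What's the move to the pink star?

turn left 48°, forward 1.2 m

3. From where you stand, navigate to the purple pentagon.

turn right 31°, forward 5.0 m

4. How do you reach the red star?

turn right 69°, forward 2.9 m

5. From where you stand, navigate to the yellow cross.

turn right 83°, forward 6.2 m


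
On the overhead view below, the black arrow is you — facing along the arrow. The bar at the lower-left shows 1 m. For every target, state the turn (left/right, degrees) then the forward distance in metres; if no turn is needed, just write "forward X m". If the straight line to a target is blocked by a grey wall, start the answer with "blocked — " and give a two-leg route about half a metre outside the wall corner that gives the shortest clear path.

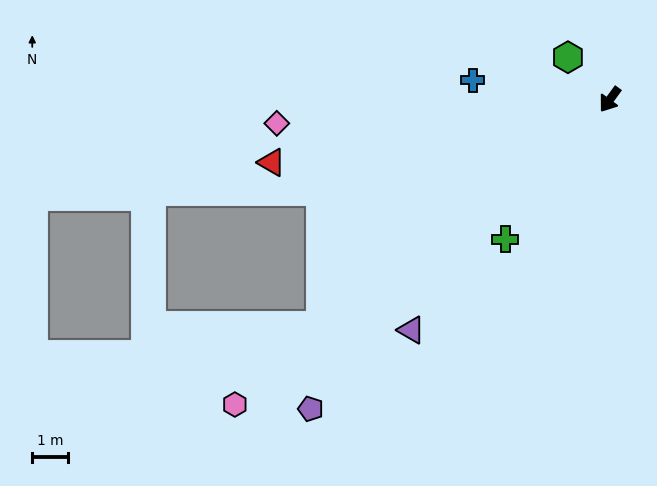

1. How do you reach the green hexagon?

turn right 99°, forward 1.7 m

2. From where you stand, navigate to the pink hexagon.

turn right 15°, forward 13.6 m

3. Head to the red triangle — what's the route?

turn right 43°, forward 9.7 m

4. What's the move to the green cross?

forward 4.9 m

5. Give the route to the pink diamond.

turn right 50°, forward 9.4 m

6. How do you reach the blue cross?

turn right 62°, forward 3.9 m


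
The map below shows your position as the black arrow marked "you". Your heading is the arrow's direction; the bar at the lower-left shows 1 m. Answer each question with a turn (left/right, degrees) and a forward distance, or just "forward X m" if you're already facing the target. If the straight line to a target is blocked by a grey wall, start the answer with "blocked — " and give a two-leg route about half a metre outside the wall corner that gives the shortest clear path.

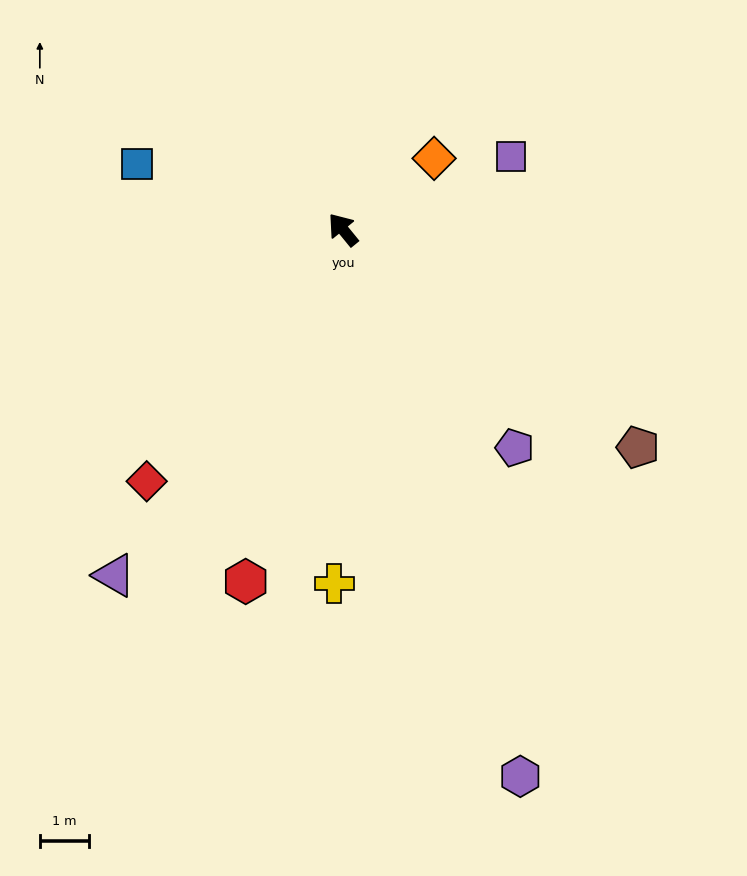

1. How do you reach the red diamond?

turn left 103°, forward 6.5 m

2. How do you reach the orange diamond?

turn right 91°, forward 2.3 m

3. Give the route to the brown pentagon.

turn right 166°, forward 7.4 m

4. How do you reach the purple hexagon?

turn left 159°, forward 11.6 m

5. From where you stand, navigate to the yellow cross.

turn left 139°, forward 7.2 m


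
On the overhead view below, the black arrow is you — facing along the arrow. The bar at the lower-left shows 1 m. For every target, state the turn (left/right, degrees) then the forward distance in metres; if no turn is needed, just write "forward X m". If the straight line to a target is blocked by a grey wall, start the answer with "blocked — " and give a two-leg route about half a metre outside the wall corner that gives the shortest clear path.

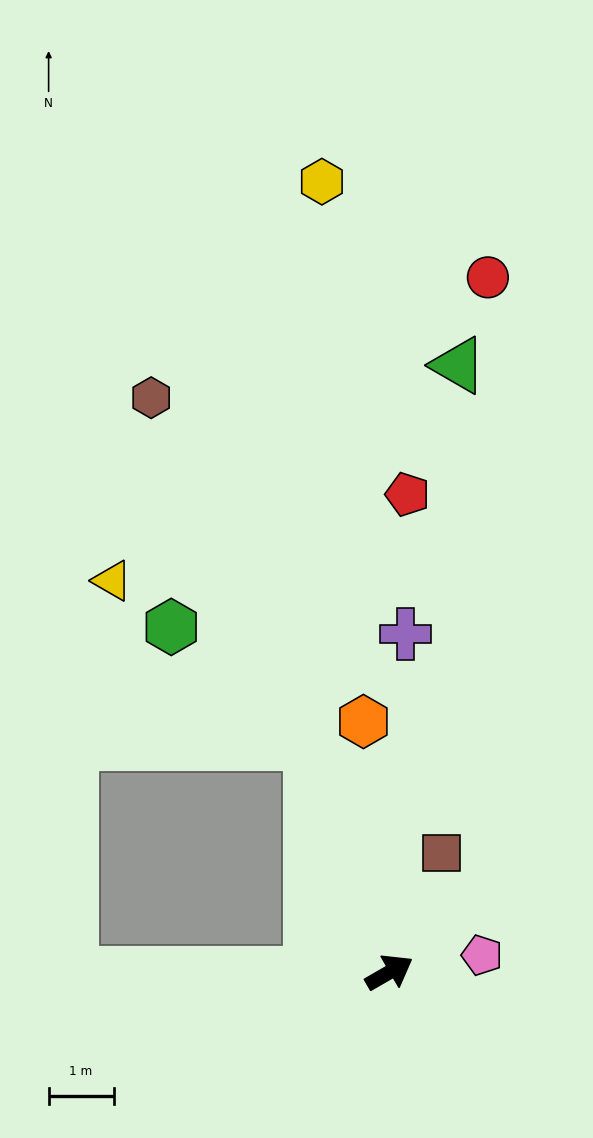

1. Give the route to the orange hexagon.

turn left 66°, forward 3.9 m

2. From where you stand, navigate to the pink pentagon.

turn right 20°, forward 1.4 m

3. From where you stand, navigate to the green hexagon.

blocked — turn left 79°, forward 3.7 m, then turn left 31°, forward 2.8 m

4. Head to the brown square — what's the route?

turn left 36°, forward 2.0 m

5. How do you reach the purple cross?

turn left 57°, forward 5.2 m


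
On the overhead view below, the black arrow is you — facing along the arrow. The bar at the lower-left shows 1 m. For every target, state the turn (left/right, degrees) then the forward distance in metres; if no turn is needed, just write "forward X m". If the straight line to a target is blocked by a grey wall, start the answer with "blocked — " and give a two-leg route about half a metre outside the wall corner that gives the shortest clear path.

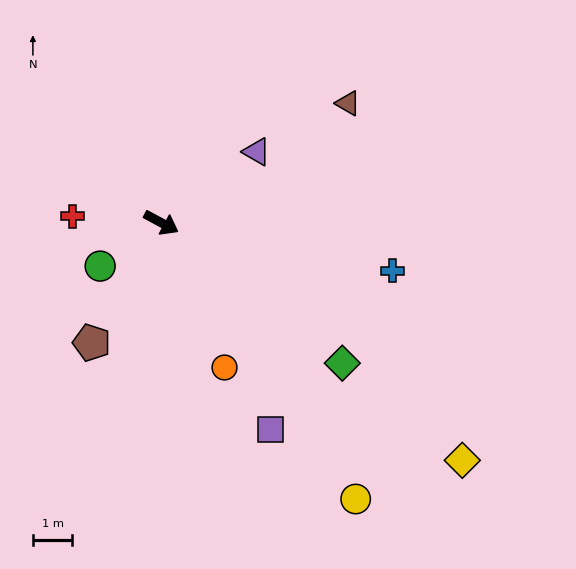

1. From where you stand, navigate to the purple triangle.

turn left 65°, forward 3.0 m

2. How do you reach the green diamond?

turn right 10°, forward 5.8 m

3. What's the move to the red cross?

turn right 156°, forward 2.3 m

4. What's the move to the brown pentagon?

turn right 92°, forward 3.5 m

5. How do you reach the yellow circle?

turn right 27°, forward 8.5 m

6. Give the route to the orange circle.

turn right 38°, forward 4.0 m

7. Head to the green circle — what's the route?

turn right 116°, forward 1.9 m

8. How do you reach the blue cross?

turn left 17°, forward 6.0 m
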